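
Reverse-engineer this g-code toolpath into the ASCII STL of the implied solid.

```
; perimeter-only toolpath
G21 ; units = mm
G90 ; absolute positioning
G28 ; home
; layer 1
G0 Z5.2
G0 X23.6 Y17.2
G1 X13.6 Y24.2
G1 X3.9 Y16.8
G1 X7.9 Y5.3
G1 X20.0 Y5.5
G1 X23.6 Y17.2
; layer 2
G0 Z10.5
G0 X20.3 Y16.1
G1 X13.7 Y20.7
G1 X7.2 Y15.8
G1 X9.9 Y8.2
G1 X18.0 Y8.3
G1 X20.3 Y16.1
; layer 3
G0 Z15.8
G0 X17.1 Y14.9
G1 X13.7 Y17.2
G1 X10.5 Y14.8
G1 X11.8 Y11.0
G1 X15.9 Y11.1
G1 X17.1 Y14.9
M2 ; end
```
solid part
  facet normal 0.0000 0.0000 -1.0000
    outer loop
      vertex 0.6 17.8 0.0
      vertex 13.5 27.6 0.0
      vertex 26.8 18.3 0.0
    endloop
  endfacet
  facet normal 0.0000 0.0000 -1.0000
    outer loop
      vertex 5.9 2.5 0.0
      vertex 0.6 17.8 0.0
      vertex 26.8 18.3 0.0
    endloop
  endfacet
  facet normal 0.0000 0.0000 -1.0000
    outer loop
      vertex 22.1 2.8 0.0
      vertex 5.9 2.5 0.0
      vertex 26.8 18.3 0.0
    endloop
  endfacet
  facet normal 0.5063 0.7240 0.4685
    outer loop
      vertex 26.8 18.3 0.0
      vertex 13.5 27.6 0.0
      vertex 13.8 13.8 21.0
    endloop
  endfacet
  facet normal -0.5341 0.7030 0.4696
    outer loop
      vertex 13.5 27.6 0.0
      vertex 0.6 17.8 0.0
      vertex 13.8 13.8 21.0
    endloop
  endfacet
  facet normal -0.8343 -0.2890 0.4694
    outer loop
      vertex 0.6 17.8 0.0
      vertex 5.9 2.5 0.0
      vertex 13.8 13.8 21.0
    endloop
  endfacet
  facet normal 0.0164 -0.8830 0.4690
    outer loop
      vertex 5.9 2.5 0.0
      vertex 22.1 2.8 0.0
      vertex 13.8 13.8 21.0
    endloop
  endfacet
  facet normal 0.8455 -0.2564 0.4685
    outer loop
      vertex 22.1 2.8 0.0
      vertex 26.8 18.3 0.0
      vertex 13.8 13.8 21.0
    endloop
  endfacet
endsolid part

The G0 Z moves step by Δz≈5.2 mm. The G1 loops shrink linearly with z, so the solid tapers from its base footprint up to z≈21. Closing with a flat bottom cap and the tapered top and triangulating gives 8 facets — a regular 5-sided pyramid, base circumscribed radius ≈ 13.8 mm, apex at z ≈ 21 mm.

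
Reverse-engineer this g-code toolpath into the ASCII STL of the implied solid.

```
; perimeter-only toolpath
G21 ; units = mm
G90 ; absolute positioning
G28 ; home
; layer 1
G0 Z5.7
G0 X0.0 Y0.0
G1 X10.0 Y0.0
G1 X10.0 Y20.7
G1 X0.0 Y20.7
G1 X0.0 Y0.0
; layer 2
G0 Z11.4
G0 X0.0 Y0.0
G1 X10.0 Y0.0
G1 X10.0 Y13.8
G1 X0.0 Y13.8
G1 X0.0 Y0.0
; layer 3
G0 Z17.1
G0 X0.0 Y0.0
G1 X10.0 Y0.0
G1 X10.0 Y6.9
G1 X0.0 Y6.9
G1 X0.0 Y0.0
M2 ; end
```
solid part
  facet normal 0.0000 0.0000 -1.0000
    outer loop
      vertex 10.0 27.6 0.0
      vertex 10.0 0.0 0.0
      vertex 0.0 0.0 0.0
    endloop
  endfacet
  facet normal 0.0000 0.0000 -1.0000
    outer loop
      vertex 0.0 27.6 0.0
      vertex 10.0 27.6 0.0
      vertex 0.0 0.0 0.0
    endloop
  endfacet
  facet normal 0.0000 -1.0000 0.0000
    outer loop
      vertex 0.0 0.0 0.0
      vertex 10.0 0.0 0.0
      vertex 10.0 0.0 22.8
    endloop
  endfacet
  facet normal 0.0000 -1.0000 0.0000
    outer loop
      vertex 0.0 0.0 0.0
      vertex 10.0 0.0 22.8
      vertex 0.0 0.0 22.8
    endloop
  endfacet
  facet normal 0.0000 0.6369 0.7710
    outer loop
      vertex 0.0 0.0 22.8
      vertex 10.0 0.0 22.8
      vertex 10.0 27.6 0.0
    endloop
  endfacet
  facet normal 0.0000 0.6369 0.7710
    outer loop
      vertex 0.0 0.0 22.8
      vertex 10.0 27.6 0.0
      vertex 0.0 27.6 0.0
    endloop
  endfacet
  facet normal -1.0000 0.0000 0.0000
    outer loop
      vertex 0.0 0.0 22.8
      vertex 0.0 27.6 0.0
      vertex 0.0 0.0 0.0
    endloop
  endfacet
  facet normal 1.0000 0.0000 0.0000
    outer loop
      vertex 10.0 0.0 0.0
      vertex 10.0 27.6 0.0
      vertex 10.0 0.0 22.8
    endloop
  endfacet
endsolid part

The G0 Z moves step by Δz≈5.7 mm. The G1 loops shrink linearly with z, so the solid tapers from its base footprint up to z≈22.8. Closing with a flat bottom cap and the tapered top and triangulating gives 8 facets — a wedge (ramp): 10 × 27.6 mm base, rising to 22.8 mm along the y=0 edge and sloping linearly to z=0 at y=27.6.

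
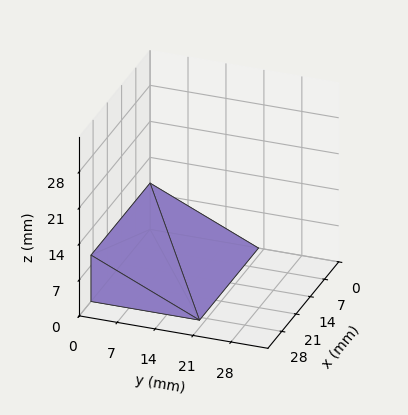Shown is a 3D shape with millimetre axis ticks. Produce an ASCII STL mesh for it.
Reading the render: the shape is a wedge (ramp): 29 × 20 mm base, rising to 9 mm along the y=0 edge and sloping linearly to z=0 at y=20 (dimensions read to the nearest mm from the axis ticks). For the STL, each face is triangulated and given an outward normal.

solid part
  facet normal 0.0000 0.0000 -1.0000
    outer loop
      vertex 29.00 20.00 0.00
      vertex 29.00 0.00 0.00
      vertex 0.00 0.00 0.00
    endloop
  endfacet
  facet normal 0.0000 0.0000 -1.0000
    outer loop
      vertex 0.00 20.00 0.00
      vertex 29.00 20.00 0.00
      vertex 0.00 0.00 0.00
    endloop
  endfacet
  facet normal 0.0000 -1.0000 0.0000
    outer loop
      vertex 0.00 0.00 0.00
      vertex 29.00 0.00 0.00
      vertex 29.00 0.00 9.00
    endloop
  endfacet
  facet normal 0.0000 -1.0000 0.0000
    outer loop
      vertex 0.00 0.00 0.00
      vertex 29.00 0.00 9.00
      vertex 0.00 0.00 9.00
    endloop
  endfacet
  facet normal 0.0000 0.4104 0.9119
    outer loop
      vertex 0.00 0.00 9.00
      vertex 29.00 0.00 9.00
      vertex 29.00 20.00 0.00
    endloop
  endfacet
  facet normal 0.0000 0.4104 0.9119
    outer loop
      vertex 0.00 0.00 9.00
      vertex 29.00 20.00 0.00
      vertex 0.00 20.00 0.00
    endloop
  endfacet
  facet normal -1.0000 0.0000 0.0000
    outer loop
      vertex 0.00 0.00 9.00
      vertex 0.00 20.00 0.00
      vertex 0.00 0.00 0.00
    endloop
  endfacet
  facet normal 1.0000 0.0000 0.0000
    outer loop
      vertex 29.00 0.00 0.00
      vertex 29.00 20.00 0.00
      vertex 29.00 0.00 9.00
    endloop
  endfacet
endsolid part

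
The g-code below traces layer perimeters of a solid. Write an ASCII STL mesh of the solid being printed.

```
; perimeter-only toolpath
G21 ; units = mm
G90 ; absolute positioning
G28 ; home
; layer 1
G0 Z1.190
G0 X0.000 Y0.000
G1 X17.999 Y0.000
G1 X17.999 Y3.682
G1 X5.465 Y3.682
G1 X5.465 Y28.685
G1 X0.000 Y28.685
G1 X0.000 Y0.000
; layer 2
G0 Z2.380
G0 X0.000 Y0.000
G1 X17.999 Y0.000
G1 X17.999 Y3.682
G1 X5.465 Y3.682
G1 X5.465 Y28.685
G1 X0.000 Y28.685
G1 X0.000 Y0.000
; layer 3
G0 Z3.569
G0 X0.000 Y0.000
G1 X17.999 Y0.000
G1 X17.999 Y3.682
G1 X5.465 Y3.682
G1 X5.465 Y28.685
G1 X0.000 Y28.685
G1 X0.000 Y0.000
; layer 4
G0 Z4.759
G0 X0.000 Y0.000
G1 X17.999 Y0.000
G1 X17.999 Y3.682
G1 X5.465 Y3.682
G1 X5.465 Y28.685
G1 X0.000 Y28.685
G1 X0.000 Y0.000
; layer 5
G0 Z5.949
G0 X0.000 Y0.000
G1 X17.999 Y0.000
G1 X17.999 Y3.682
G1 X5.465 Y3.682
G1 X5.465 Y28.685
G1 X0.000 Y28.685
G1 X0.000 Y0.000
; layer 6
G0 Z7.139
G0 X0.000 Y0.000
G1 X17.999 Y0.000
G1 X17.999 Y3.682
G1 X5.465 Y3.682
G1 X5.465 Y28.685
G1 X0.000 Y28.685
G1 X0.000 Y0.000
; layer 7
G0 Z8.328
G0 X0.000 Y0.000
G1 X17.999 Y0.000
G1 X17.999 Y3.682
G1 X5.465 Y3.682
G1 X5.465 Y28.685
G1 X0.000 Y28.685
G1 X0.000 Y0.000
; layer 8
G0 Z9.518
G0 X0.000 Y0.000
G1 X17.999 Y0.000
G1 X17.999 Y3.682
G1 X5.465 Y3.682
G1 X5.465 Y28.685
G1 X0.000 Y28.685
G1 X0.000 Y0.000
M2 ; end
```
solid part
  facet normal 0.0000 0.0000 -1.0000
    outer loop
      vertex 17.999 3.682 0.000
      vertex 17.999 0.000 0.000
      vertex 0.000 0.000 0.000
    endloop
  endfacet
  facet normal 0.0000 0.0000 -1.0000
    outer loop
      vertex 5.465 3.682 0.000
      vertex 17.999 3.682 0.000
      vertex 0.000 0.000 0.000
    endloop
  endfacet
  facet normal 0.0000 0.0000 -1.0000
    outer loop
      vertex 5.465 28.685 0.000
      vertex 5.465 3.682 0.000
      vertex 0.000 0.000 0.000
    endloop
  endfacet
  facet normal 0.0000 0.0000 -1.0000
    outer loop
      vertex 0.000 28.685 0.000
      vertex 5.465 28.685 0.000
      vertex 0.000 0.000 0.000
    endloop
  endfacet
  facet normal 0.0000 0.0000 1.0000
    outer loop
      vertex 0.000 0.000 9.518
      vertex 17.999 0.000 9.518
      vertex 17.999 3.682 9.518
    endloop
  endfacet
  facet normal 0.0000 0.0000 1.0000
    outer loop
      vertex 0.000 0.000 9.518
      vertex 17.999 3.682 9.518
      vertex 5.465 3.682 9.518
    endloop
  endfacet
  facet normal 0.0000 0.0000 1.0000
    outer loop
      vertex 0.000 0.000 9.518
      vertex 5.465 3.682 9.518
      vertex 5.465 28.685 9.518
    endloop
  endfacet
  facet normal 0.0000 0.0000 1.0000
    outer loop
      vertex 0.000 0.000 9.518
      vertex 5.465 28.685 9.518
      vertex 0.000 28.685 9.518
    endloop
  endfacet
  facet normal 0.0000 -1.0000 0.0000
    outer loop
      vertex 0.000 0.000 0.000
      vertex 17.999 0.000 0.000
      vertex 17.999 0.000 9.518
    endloop
  endfacet
  facet normal 0.0000 -1.0000 0.0000
    outer loop
      vertex 0.000 0.000 0.000
      vertex 17.999 0.000 9.518
      vertex 0.000 0.000 9.518
    endloop
  endfacet
  facet normal 1.0000 0.0000 0.0000
    outer loop
      vertex 17.999 0.000 0.000
      vertex 17.999 3.682 0.000
      vertex 17.999 3.682 9.518
    endloop
  endfacet
  facet normal 1.0000 0.0000 0.0000
    outer loop
      vertex 17.999 0.000 0.000
      vertex 17.999 3.682 9.518
      vertex 17.999 0.000 9.518
    endloop
  endfacet
  facet normal 0.0000 1.0000 0.0000
    outer loop
      vertex 17.999 3.682 0.000
      vertex 5.465 3.682 0.000
      vertex 5.465 3.682 9.518
    endloop
  endfacet
  facet normal 0.0000 1.0000 0.0000
    outer loop
      vertex 17.999 3.682 0.000
      vertex 5.465 3.682 9.518
      vertex 17.999 3.682 9.518
    endloop
  endfacet
  facet normal 1.0000 0.0000 0.0000
    outer loop
      vertex 5.465 3.682 0.000
      vertex 5.465 28.685 0.000
      vertex 5.465 28.685 9.518
    endloop
  endfacet
  facet normal 1.0000 0.0000 0.0000
    outer loop
      vertex 5.465 3.682 0.000
      vertex 5.465 28.685 9.518
      vertex 5.465 3.682 9.518
    endloop
  endfacet
  facet normal 0.0000 1.0000 0.0000
    outer loop
      vertex 5.465 28.685 0.000
      vertex 0.000 28.685 0.000
      vertex 0.000 28.685 9.518
    endloop
  endfacet
  facet normal 0.0000 1.0000 0.0000
    outer loop
      vertex 5.465 28.685 0.000
      vertex 0.000 28.685 9.518
      vertex 5.465 28.685 9.518
    endloop
  endfacet
  facet normal -1.0000 0.0000 0.0000
    outer loop
      vertex 0.000 28.685 0.000
      vertex 0.000 0.000 0.000
      vertex 0.000 0.000 9.518
    endloop
  endfacet
  facet normal -1.0000 0.0000 0.0000
    outer loop
      vertex 0.000 28.685 0.000
      vertex 0.000 0.000 9.518
      vertex 0.000 28.685 9.518
    endloop
  endfacet
endsolid part

The G0 Z moves step by Δz≈1.190 mm. Every layer's G1 loop is the same polygon, so the solid is a straight extrusion of it from z=0 to z≈9.52. Closing with flat bottom and top caps and triangulating gives 20 facets — an L-shaped prism: outer 18 × 28.7 mm, arm thicknesses ≈ 3.68 mm (horizontal) and 5.46 mm (vertical), extruded 9.52 mm in z.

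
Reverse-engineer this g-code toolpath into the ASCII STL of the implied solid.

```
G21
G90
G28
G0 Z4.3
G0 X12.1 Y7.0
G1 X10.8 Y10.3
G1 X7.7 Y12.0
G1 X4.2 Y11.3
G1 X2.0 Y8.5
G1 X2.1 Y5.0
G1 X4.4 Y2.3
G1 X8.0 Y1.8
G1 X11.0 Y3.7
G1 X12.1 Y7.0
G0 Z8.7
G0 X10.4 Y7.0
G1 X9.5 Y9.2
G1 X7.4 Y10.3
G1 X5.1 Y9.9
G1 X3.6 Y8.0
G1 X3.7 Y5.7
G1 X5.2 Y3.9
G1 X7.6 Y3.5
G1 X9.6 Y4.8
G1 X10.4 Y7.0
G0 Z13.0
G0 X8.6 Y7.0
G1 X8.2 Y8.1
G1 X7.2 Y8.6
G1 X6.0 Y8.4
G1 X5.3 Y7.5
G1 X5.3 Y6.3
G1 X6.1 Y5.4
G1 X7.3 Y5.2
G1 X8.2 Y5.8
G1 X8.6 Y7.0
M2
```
solid part
  facet normal 0.0000 0.0000 -1.0000
    outer loop
      vertex 7.9 13.7 0.0
      vertex 12.1 11.5 0.0
      vertex 13.8 7.1 0.0
    endloop
  endfacet
  facet normal 0.0000 0.0000 -1.0000
    outer loop
      vertex 3.3 12.8 0.0
      vertex 7.9 13.7 0.0
      vertex 13.8 7.1 0.0
    endloop
  endfacet
  facet normal 0.0000 0.0000 -1.0000
    outer loop
      vertex 0.3 9.1 0.0
      vertex 3.3 12.8 0.0
      vertex 13.8 7.1 0.0
    endloop
  endfacet
  facet normal 0.0000 0.0000 -1.0000
    outer loop
      vertex 0.5 4.4 0.0
      vertex 0.3 9.1 0.0
      vertex 13.8 7.1 0.0
    endloop
  endfacet
  facet normal 0.0000 0.0000 -1.0000
    outer loop
      vertex 3.6 0.8 0.0
      vertex 0.5 4.4 0.0
      vertex 13.8 7.1 0.0
    endloop
  endfacet
  facet normal 0.0000 0.0000 -1.0000
    outer loop
      vertex 8.3 0.1 0.0
      vertex 3.6 0.8 0.0
      vertex 13.8 7.1 0.0
    endloop
  endfacet
  facet normal 0.0000 0.0000 -1.0000
    outer loop
      vertex 12.3 2.6 0.0
      vertex 8.3 0.1 0.0
      vertex 13.8 7.1 0.0
    endloop
  endfacet
  facet normal 0.8737 0.3376 0.3503
    outer loop
      vertex 13.8 7.1 0.0
      vertex 12.1 11.5 0.0
      vertex 6.9 6.9 17.4
    endloop
  endfacet
  facet normal 0.4348 0.8300 0.3494
    outer loop
      vertex 12.1 11.5 0.0
      vertex 7.9 13.7 0.0
      vertex 6.9 6.9 17.4
    endloop
  endfacet
  facet normal -0.1799 0.9197 0.3491
    outer loop
      vertex 7.9 13.7 0.0
      vertex 3.3 12.8 0.0
      vertex 6.9 6.9 17.4
    endloop
  endfacet
  facet normal -0.7275 0.5898 0.3505
    outer loop
      vertex 3.3 12.8 0.0
      vertex 0.3 9.1 0.0
      vertex 6.9 6.9 17.4
    endloop
  endfacet
  facet normal -0.9359 -0.0398 0.3500
    outer loop
      vertex 0.3 9.1 0.0
      vertex 0.5 4.4 0.0
      vertex 6.9 6.9 17.4
    endloop
  endfacet
  facet normal -0.7101 -0.6115 0.3490
    outer loop
      vertex 0.5 4.4 0.0
      vertex 3.6 0.8 0.0
      vertex 6.9 6.9 17.4
    endloop
  endfacet
  facet normal -0.1379 -0.9262 0.3509
    outer loop
      vertex 3.6 0.8 0.0
      vertex 8.3 0.1 0.0
      vertex 6.9 6.9 17.4
    endloop
  endfacet
  facet normal 0.4964 -0.7943 0.3503
    outer loop
      vertex 8.3 0.1 0.0
      vertex 12.3 2.6 0.0
      vertex 6.9 6.9 17.4
    endloop
  endfacet
  facet normal 0.8890 -0.2963 0.3491
    outer loop
      vertex 12.3 2.6 0.0
      vertex 13.8 7.1 0.0
      vertex 6.9 6.9 17.4
    endloop
  endfacet
endsolid part

The G0 Z moves step by Δz≈4.3 mm. The G1 loops shrink linearly with z, so the solid tapers from its base footprint up to z≈17.4. Closing with a flat bottom cap and the tapered top and triangulating gives 16 facets — a regular 9-sided pyramid, base circumscribed radius ≈ 6.9 mm, apex at z ≈ 17.4 mm.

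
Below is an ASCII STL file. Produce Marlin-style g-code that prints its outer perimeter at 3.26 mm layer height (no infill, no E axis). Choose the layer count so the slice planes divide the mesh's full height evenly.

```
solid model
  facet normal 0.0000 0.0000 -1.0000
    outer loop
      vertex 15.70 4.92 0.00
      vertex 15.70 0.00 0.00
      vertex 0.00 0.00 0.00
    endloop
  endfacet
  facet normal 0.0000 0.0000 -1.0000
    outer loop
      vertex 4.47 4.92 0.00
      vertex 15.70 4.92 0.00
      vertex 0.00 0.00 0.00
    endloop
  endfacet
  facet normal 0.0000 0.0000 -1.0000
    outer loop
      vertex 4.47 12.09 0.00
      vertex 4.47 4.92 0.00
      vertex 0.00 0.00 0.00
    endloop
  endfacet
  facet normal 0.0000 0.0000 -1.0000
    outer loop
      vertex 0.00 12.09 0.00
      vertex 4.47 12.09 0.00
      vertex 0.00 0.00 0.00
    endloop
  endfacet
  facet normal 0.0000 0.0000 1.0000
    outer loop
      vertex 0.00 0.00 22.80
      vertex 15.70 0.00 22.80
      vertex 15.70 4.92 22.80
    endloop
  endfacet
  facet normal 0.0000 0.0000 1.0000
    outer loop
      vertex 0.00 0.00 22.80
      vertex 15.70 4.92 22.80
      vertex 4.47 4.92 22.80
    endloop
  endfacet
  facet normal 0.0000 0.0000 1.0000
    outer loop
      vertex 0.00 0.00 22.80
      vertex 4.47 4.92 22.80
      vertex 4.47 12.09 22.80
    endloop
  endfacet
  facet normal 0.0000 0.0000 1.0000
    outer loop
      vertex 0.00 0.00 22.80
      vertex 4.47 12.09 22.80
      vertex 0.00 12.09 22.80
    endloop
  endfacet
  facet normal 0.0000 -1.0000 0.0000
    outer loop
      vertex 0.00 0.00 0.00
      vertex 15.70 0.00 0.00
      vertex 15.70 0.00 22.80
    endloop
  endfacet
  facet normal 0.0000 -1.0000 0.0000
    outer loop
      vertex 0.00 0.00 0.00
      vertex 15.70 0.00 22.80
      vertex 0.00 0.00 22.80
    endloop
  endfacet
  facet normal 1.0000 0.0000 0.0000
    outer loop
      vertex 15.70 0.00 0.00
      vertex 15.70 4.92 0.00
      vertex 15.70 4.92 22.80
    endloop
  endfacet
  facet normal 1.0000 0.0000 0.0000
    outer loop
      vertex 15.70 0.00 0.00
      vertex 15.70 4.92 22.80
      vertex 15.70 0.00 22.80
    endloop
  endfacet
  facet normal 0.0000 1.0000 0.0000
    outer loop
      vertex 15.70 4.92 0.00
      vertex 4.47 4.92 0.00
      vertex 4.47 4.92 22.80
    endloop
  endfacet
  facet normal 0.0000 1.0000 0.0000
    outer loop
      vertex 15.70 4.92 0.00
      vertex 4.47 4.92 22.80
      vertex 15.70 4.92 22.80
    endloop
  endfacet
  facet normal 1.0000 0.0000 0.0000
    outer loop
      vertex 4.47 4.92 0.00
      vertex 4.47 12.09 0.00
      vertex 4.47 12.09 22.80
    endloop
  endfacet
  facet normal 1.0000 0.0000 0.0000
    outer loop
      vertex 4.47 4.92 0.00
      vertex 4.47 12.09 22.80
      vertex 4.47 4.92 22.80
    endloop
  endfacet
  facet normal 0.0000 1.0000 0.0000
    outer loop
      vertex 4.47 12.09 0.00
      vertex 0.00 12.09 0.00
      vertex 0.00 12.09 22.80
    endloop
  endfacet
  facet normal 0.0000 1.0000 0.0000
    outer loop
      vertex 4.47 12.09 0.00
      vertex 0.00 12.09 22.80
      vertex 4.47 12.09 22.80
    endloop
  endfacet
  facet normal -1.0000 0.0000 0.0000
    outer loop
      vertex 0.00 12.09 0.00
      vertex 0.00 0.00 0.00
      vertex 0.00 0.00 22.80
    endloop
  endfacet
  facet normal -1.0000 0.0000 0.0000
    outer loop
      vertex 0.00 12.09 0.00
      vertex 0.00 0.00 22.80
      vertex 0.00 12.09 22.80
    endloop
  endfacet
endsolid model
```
; perimeter-only toolpath
G21 ; units = mm
G90 ; absolute positioning
G28 ; home
; layer 1
G0 Z3.26
G0 X0.00 Y0.00
G1 X15.70 Y0.00
G1 X15.70 Y4.92
G1 X4.47 Y4.92
G1 X4.47 Y12.09
G1 X0.00 Y12.09
G1 X0.00 Y0.00
; layer 2
G0 Z6.51
G0 X0.00 Y0.00
G1 X15.70 Y0.00
G1 X15.70 Y4.92
G1 X4.47 Y4.92
G1 X4.47 Y12.09
G1 X0.00 Y12.09
G1 X0.00 Y0.00
; layer 3
G0 Z9.77
G0 X0.00 Y0.00
G1 X15.70 Y0.00
G1 X15.70 Y4.92
G1 X4.47 Y4.92
G1 X4.47 Y12.09
G1 X0.00 Y12.09
G1 X0.00 Y0.00
; layer 4
G0 Z13.03
G0 X0.00 Y0.00
G1 X15.70 Y0.00
G1 X15.70 Y4.92
G1 X4.47 Y4.92
G1 X4.47 Y12.09
G1 X0.00 Y12.09
G1 X0.00 Y0.00
; layer 5
G0 Z16.29
G0 X0.00 Y0.00
G1 X15.70 Y0.00
G1 X15.70 Y4.92
G1 X4.47 Y4.92
G1 X4.47 Y12.09
G1 X0.00 Y12.09
G1 X0.00 Y0.00
; layer 6
G0 Z19.54
G0 X0.00 Y0.00
G1 X15.70 Y0.00
G1 X15.70 Y4.92
G1 X4.47 Y4.92
G1 X4.47 Y12.09
G1 X0.00 Y12.09
G1 X0.00 Y0.00
; layer 7
G0 Z22.80
G0 X0.00 Y0.00
G1 X15.70 Y0.00
G1 X15.70 Y4.92
G1 X4.47 Y4.92
G1 X4.47 Y12.09
G1 X0.00 Y12.09
G1 X0.00 Y0.00
M2 ; end

The solid is an L-shaped prism: outer 15.7 × 12.1 mm, arm thicknesses ≈ 4.92 mm (horizontal) and 4.47 mm (vertical), extruded 22.8 mm in z. Slicing at Δz = 3.26 mm — 7 equal slices spanning the solid's height, so layer i sits at z = i·h/7 — gives 7 non-empty perimeters. Each is a 6-segment closed polygon; G0 lifts to the layer z and rapids to the start vertex, then G1 traces the edges.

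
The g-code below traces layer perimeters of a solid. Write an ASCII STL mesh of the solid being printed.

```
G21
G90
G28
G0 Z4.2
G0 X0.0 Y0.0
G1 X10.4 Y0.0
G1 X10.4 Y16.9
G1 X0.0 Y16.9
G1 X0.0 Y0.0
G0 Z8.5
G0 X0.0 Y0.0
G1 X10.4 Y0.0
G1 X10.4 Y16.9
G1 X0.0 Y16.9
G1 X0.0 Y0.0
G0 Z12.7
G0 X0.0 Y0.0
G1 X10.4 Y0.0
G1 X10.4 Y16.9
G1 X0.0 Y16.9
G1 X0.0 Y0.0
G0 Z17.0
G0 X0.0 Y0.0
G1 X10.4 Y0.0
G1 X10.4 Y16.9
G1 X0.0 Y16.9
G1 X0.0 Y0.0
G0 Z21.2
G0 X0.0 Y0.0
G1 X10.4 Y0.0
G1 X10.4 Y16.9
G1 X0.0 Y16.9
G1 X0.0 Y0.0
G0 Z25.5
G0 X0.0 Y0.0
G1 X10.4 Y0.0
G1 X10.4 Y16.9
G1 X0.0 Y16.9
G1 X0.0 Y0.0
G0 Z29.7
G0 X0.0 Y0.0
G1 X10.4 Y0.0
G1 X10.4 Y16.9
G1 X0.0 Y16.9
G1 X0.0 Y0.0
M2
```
solid part
  facet normal 0.0000 0.0000 -1.0000
    outer loop
      vertex 10.4 16.9 0.0
      vertex 10.4 0.0 0.0
      vertex 0.0 0.0 0.0
    endloop
  endfacet
  facet normal 0.0000 0.0000 -1.0000
    outer loop
      vertex 0.0 16.9 0.0
      vertex 10.4 16.9 0.0
      vertex 0.0 0.0 0.0
    endloop
  endfacet
  facet normal 0.0000 0.0000 1.0000
    outer loop
      vertex 0.0 0.0 29.7
      vertex 10.4 0.0 29.7
      vertex 10.4 16.9 29.7
    endloop
  endfacet
  facet normal 0.0000 0.0000 1.0000
    outer loop
      vertex 0.0 0.0 29.7
      vertex 10.4 16.9 29.7
      vertex 0.0 16.9 29.7
    endloop
  endfacet
  facet normal 0.0000 -1.0000 0.0000
    outer loop
      vertex 0.0 0.0 0.0
      vertex 10.4 0.0 0.0
      vertex 10.4 0.0 29.7
    endloop
  endfacet
  facet normal 0.0000 -1.0000 0.0000
    outer loop
      vertex 0.0 0.0 0.0
      vertex 10.4 0.0 29.7
      vertex 0.0 0.0 29.7
    endloop
  endfacet
  facet normal 0.0000 1.0000 0.0000
    outer loop
      vertex 10.4 16.9 29.7
      vertex 10.4 16.9 0.0
      vertex 0.0 16.9 0.0
    endloop
  endfacet
  facet normal 0.0000 1.0000 0.0000
    outer loop
      vertex 0.0 16.9 29.7
      vertex 10.4 16.9 29.7
      vertex 0.0 16.9 0.0
    endloop
  endfacet
  facet normal -1.0000 0.0000 0.0000
    outer loop
      vertex 0.0 16.9 29.7
      vertex 0.0 16.9 0.0
      vertex 0.0 0.0 0.0
    endloop
  endfacet
  facet normal -1.0000 0.0000 0.0000
    outer loop
      vertex 0.0 0.0 29.7
      vertex 0.0 16.9 29.7
      vertex 0.0 0.0 0.0
    endloop
  endfacet
  facet normal 1.0000 0.0000 0.0000
    outer loop
      vertex 10.4 0.0 0.0
      vertex 10.4 16.9 0.0
      vertex 10.4 16.9 29.7
    endloop
  endfacet
  facet normal 1.0000 0.0000 0.0000
    outer loop
      vertex 10.4 0.0 0.0
      vertex 10.4 16.9 29.7
      vertex 10.4 0.0 29.7
    endloop
  endfacet
endsolid part

The G0 Z moves step by Δz≈4.2 mm. Every layer's G1 loop is the same polygon, so the solid is a straight extrusion of it from z=0 to z≈29.7. Closing with flat bottom and top caps and triangulating gives 12 facets — a rectangular box, roughly 10.4 × 16.9 mm footprint and 29.7 mm tall.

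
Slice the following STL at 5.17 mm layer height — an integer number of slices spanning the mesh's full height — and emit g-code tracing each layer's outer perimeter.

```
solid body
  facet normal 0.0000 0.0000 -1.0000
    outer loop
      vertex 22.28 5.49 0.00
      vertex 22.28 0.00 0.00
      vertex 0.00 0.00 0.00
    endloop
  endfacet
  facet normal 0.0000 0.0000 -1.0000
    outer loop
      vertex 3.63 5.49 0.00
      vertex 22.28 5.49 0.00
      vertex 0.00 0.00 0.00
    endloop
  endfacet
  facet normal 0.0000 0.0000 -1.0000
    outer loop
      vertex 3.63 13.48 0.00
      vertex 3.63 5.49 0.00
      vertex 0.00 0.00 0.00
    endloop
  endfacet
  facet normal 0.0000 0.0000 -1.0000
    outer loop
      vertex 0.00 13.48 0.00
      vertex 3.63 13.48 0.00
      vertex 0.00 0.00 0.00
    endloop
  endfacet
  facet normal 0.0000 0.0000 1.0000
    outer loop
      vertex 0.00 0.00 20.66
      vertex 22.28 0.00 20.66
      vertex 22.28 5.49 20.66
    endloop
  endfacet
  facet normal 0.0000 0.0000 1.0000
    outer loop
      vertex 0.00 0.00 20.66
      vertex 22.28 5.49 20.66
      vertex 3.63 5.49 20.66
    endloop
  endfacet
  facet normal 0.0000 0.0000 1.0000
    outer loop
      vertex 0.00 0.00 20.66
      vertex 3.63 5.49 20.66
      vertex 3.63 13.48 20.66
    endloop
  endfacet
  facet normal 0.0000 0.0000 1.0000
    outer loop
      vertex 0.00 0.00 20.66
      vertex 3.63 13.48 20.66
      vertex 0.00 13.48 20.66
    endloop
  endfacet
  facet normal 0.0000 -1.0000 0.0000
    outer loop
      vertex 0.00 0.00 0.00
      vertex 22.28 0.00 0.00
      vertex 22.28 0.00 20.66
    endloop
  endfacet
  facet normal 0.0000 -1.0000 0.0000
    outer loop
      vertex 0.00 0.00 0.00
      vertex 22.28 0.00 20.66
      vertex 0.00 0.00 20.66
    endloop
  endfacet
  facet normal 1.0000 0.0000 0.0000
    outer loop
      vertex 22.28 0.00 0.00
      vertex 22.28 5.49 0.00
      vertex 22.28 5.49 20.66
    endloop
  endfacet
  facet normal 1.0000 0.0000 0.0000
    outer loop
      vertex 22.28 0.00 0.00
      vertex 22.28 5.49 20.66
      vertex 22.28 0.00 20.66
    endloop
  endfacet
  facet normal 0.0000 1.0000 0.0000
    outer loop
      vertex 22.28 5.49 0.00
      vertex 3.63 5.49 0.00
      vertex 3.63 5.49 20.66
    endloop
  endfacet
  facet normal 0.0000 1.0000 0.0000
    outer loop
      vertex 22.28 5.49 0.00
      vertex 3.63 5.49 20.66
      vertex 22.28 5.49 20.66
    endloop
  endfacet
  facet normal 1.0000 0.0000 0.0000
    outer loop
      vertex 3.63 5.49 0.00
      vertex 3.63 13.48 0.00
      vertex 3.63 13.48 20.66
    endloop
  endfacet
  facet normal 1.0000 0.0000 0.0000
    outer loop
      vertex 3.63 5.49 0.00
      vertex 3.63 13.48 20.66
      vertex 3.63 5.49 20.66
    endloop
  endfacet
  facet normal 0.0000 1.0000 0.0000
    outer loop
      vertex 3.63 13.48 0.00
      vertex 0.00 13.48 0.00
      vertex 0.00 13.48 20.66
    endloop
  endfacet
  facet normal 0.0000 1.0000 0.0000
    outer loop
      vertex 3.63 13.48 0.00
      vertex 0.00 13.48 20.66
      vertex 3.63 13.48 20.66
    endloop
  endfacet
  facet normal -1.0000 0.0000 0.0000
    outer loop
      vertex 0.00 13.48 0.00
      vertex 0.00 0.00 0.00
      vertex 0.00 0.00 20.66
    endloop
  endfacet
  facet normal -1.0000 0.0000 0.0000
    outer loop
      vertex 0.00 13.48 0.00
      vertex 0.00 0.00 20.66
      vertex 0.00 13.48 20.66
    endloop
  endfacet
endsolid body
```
; perimeter-only toolpath
G21 ; units = mm
G90 ; absolute positioning
G28 ; home
; layer 1
G0 Z5.17
G0 X0.00 Y0.00
G1 X22.28 Y0.00
G1 X22.28 Y5.49
G1 X3.63 Y5.49
G1 X3.63 Y13.48
G1 X0.00 Y13.48
G1 X0.00 Y0.00
; layer 2
G0 Z10.33
G0 X0.00 Y0.00
G1 X22.28 Y0.00
G1 X22.28 Y5.49
G1 X3.63 Y5.49
G1 X3.63 Y13.48
G1 X0.00 Y13.48
G1 X0.00 Y0.00
; layer 3
G0 Z15.50
G0 X0.00 Y0.00
G1 X22.28 Y0.00
G1 X22.28 Y5.49
G1 X3.63 Y5.49
G1 X3.63 Y13.48
G1 X0.00 Y13.48
G1 X0.00 Y0.00
; layer 4
G0 Z20.66
G0 X0.00 Y0.00
G1 X22.28 Y0.00
G1 X22.28 Y5.49
G1 X3.63 Y5.49
G1 X3.63 Y13.48
G1 X0.00 Y13.48
G1 X0.00 Y0.00
M2 ; end

The solid is an L-shaped prism: outer 22.3 × 13.5 mm, arm thicknesses ≈ 5.49 mm (horizontal) and 3.63 mm (vertical), extruded 20.7 mm in z. Slicing at Δz = 5.17 mm — 4 equal slices spanning the solid's height, so layer i sits at z = i·h/4 — gives 4 non-empty perimeters. Each is a 6-segment closed polygon; G0 lifts to the layer z and rapids to the start vertex, then G1 traces the edges.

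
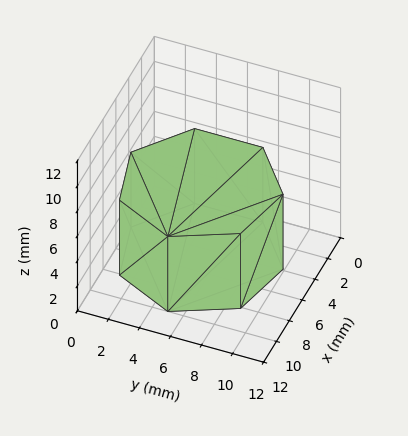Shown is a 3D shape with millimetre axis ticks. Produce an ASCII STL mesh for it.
Reading the render: the shape is a regular 7-sided prism (a cylinder approximated with 7 flat sides), circumscribed radius ≈ 5 mm, height ≈ 6 mm (dimensions read to the nearest mm from the axis ticks). For the STL, each face is triangulated and given an outward normal.

solid part
  facet normal 0.0000 0.0000 -1.0000
    outer loop
      vertex 3.9 9.9 0.0
      vertex 8.1 8.9 0.0
      vertex 10.0 5.0 0.0
    endloop
  endfacet
  facet normal 0.0000 0.0000 -1.0000
    outer loop
      vertex 0.5 7.2 0.0
      vertex 3.9 9.9 0.0
      vertex 10.0 5.0 0.0
    endloop
  endfacet
  facet normal 0.0000 0.0000 -1.0000
    outer loop
      vertex 0.5 2.8 0.0
      vertex 0.5 7.2 0.0
      vertex 10.0 5.0 0.0
    endloop
  endfacet
  facet normal 0.0000 0.0000 -1.0000
    outer loop
      vertex 3.9 0.1 0.0
      vertex 0.5 2.8 0.0
      vertex 10.0 5.0 0.0
    endloop
  endfacet
  facet normal 0.0000 0.0000 -1.0000
    outer loop
      vertex 8.1 1.1 0.0
      vertex 3.9 0.1 0.0
      vertex 10.0 5.0 0.0
    endloop
  endfacet
  facet normal 0.0000 0.0000 1.0000
    outer loop
      vertex 10.0 5.0 6.0
      vertex 8.1 8.9 6.0
      vertex 3.9 9.9 6.0
    endloop
  endfacet
  facet normal 0.0000 0.0000 1.0000
    outer loop
      vertex 10.0 5.0 6.0
      vertex 3.9 9.9 6.0
      vertex 0.5 7.2 6.0
    endloop
  endfacet
  facet normal 0.0000 0.0000 1.0000
    outer loop
      vertex 10.0 5.0 6.0
      vertex 0.5 7.2 6.0
      vertex 0.5 2.8 6.0
    endloop
  endfacet
  facet normal 0.0000 0.0000 1.0000
    outer loop
      vertex 10.0 5.0 6.0
      vertex 0.5 2.8 6.0
      vertex 3.9 0.1 6.0
    endloop
  endfacet
  facet normal 0.0000 0.0000 1.0000
    outer loop
      vertex 10.0 5.0 6.0
      vertex 3.9 0.1 6.0
      vertex 8.1 1.1 6.0
    endloop
  endfacet
  facet normal 0.8990 0.4380 0.0000
    outer loop
      vertex 10.0 5.0 0.0
      vertex 8.1 8.9 0.0
      vertex 8.1 8.9 6.0
    endloop
  endfacet
  facet normal 0.8990 0.4380 0.0000
    outer loop
      vertex 10.0 5.0 0.0
      vertex 8.1 8.9 6.0
      vertex 10.0 5.0 6.0
    endloop
  endfacet
  facet normal 0.2316 0.9728 0.0000
    outer loop
      vertex 8.1 8.9 0.0
      vertex 3.9 9.9 0.0
      vertex 3.9 9.9 6.0
    endloop
  endfacet
  facet normal 0.2316 0.9728 0.0000
    outer loop
      vertex 8.1 8.9 0.0
      vertex 3.9 9.9 6.0
      vertex 8.1 8.9 6.0
    endloop
  endfacet
  facet normal -0.6219 0.7831 0.0000
    outer loop
      vertex 3.9 9.9 0.0
      vertex 0.5 7.2 0.0
      vertex 0.5 7.2 6.0
    endloop
  endfacet
  facet normal -0.6219 0.7831 0.0000
    outer loop
      vertex 3.9 9.9 0.0
      vertex 0.5 7.2 6.0
      vertex 3.9 9.9 6.0
    endloop
  endfacet
  facet normal -1.0000 0.0000 0.0000
    outer loop
      vertex 0.5 7.2 0.0
      vertex 0.5 2.8 0.0
      vertex 0.5 2.8 6.0
    endloop
  endfacet
  facet normal -1.0000 0.0000 0.0000
    outer loop
      vertex 0.5 7.2 0.0
      vertex 0.5 2.8 6.0
      vertex 0.5 7.2 6.0
    endloop
  endfacet
  facet normal -0.6219 -0.7831 0.0000
    outer loop
      vertex 0.5 2.8 0.0
      vertex 3.9 0.1 0.0
      vertex 3.9 0.1 6.0
    endloop
  endfacet
  facet normal -0.6219 -0.7831 0.0000
    outer loop
      vertex 0.5 2.8 0.0
      vertex 3.9 0.1 6.0
      vertex 0.5 2.8 6.0
    endloop
  endfacet
  facet normal 0.2316 -0.9728 0.0000
    outer loop
      vertex 3.9 0.1 0.0
      vertex 8.1 1.1 0.0
      vertex 8.1 1.1 6.0
    endloop
  endfacet
  facet normal 0.2316 -0.9728 0.0000
    outer loop
      vertex 3.9 0.1 0.0
      vertex 8.1 1.1 6.0
      vertex 3.9 0.1 6.0
    endloop
  endfacet
  facet normal 0.8990 -0.4380 0.0000
    outer loop
      vertex 8.1 1.1 0.0
      vertex 10.0 5.0 0.0
      vertex 10.0 5.0 6.0
    endloop
  endfacet
  facet normal 0.8990 -0.4380 0.0000
    outer loop
      vertex 8.1 1.1 0.0
      vertex 10.0 5.0 6.0
      vertex 8.1 1.1 6.0
    endloop
  endfacet
endsolid part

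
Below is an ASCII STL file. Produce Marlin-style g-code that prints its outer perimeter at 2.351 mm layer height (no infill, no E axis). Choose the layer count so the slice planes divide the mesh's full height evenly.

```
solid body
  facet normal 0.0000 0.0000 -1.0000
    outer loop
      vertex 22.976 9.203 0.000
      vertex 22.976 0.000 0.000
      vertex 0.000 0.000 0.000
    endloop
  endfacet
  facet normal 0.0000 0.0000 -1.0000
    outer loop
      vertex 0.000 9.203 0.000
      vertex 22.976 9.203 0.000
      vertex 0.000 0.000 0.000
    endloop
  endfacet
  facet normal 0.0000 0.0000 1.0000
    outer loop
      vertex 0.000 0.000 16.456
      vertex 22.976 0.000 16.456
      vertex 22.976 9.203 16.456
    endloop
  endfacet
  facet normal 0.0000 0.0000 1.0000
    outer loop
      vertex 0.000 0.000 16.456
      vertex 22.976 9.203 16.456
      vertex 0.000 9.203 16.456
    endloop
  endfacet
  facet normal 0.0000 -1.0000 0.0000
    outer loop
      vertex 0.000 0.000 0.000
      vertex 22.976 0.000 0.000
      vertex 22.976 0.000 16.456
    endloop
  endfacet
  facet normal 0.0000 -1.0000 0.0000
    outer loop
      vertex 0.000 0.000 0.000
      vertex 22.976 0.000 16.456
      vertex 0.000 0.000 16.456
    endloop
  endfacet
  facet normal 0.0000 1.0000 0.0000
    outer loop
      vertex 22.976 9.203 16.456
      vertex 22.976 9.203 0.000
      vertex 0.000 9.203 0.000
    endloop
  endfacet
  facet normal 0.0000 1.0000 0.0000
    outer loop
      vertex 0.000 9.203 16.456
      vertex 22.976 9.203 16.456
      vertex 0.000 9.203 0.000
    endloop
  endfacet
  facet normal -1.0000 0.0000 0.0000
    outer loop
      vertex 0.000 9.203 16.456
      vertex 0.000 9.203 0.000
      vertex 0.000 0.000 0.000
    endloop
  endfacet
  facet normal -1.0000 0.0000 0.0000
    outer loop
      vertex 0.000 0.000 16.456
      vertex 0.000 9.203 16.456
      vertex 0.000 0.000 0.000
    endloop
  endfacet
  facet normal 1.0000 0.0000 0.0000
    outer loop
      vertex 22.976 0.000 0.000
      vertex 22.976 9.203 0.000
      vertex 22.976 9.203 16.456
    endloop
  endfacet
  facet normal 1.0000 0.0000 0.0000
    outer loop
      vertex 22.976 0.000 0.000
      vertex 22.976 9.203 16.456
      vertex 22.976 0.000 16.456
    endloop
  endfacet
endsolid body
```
; perimeter-only toolpath
G21 ; units = mm
G90 ; absolute positioning
G28 ; home
; layer 1
G0 Z2.351
G0 X0.000 Y0.000
G1 X22.976 Y0.000
G1 X22.976 Y9.203
G1 X0.000 Y9.203
G1 X0.000 Y0.000
; layer 2
G0 Z4.702
G0 X0.000 Y0.000
G1 X22.976 Y0.000
G1 X22.976 Y9.203
G1 X0.000 Y9.203
G1 X0.000 Y0.000
; layer 3
G0 Z7.053
G0 X0.000 Y0.000
G1 X22.976 Y0.000
G1 X22.976 Y9.203
G1 X0.000 Y9.203
G1 X0.000 Y0.000
; layer 4
G0 Z9.403
G0 X0.000 Y0.000
G1 X22.976 Y0.000
G1 X22.976 Y9.203
G1 X0.000 Y9.203
G1 X0.000 Y0.000
; layer 5
G0 Z11.754
G0 X0.000 Y0.000
G1 X22.976 Y0.000
G1 X22.976 Y9.203
G1 X0.000 Y9.203
G1 X0.000 Y0.000
; layer 6
G0 Z14.105
G0 X0.000 Y0.000
G1 X22.976 Y0.000
G1 X22.976 Y9.203
G1 X0.000 Y9.203
G1 X0.000 Y0.000
; layer 7
G0 Z16.456
G0 X0.000 Y0.000
G1 X22.976 Y0.000
G1 X22.976 Y9.203
G1 X0.000 Y9.203
G1 X0.000 Y0.000
M2 ; end

The solid is a rectangular box, roughly 23 × 9.2 mm footprint and 16.5 mm tall. Slicing at Δz = 2.351 mm — 7 equal slices spanning the solid's height, so layer i sits at z = i·h/7 — gives 7 non-empty perimeters. Each is a 4-segment closed polygon; G0 lifts to the layer z and rapids to the start vertex, then G1 traces the edges.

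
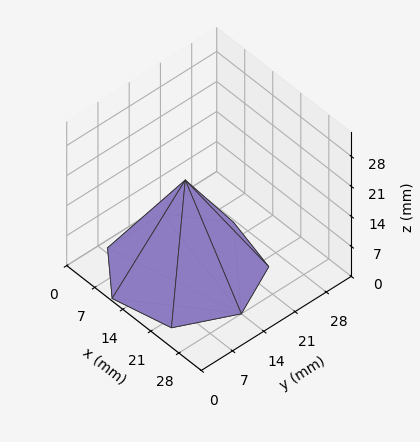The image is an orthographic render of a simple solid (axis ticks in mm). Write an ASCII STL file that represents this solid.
Reading the render: the shape is a regular 7-sided pyramid, base circumscribed radius ≈ 14 mm, apex at z ≈ 21 mm (dimensions read to the nearest mm from the axis ticks). For the STL, each face is triangulated and given an outward normal.

solid part
  facet normal 0.0000 0.0000 -1.0000
    outer loop
      vertex 10.9 27.6 0.0
      vertex 22.7 24.9 0.0
      vertex 28.0 14.0 0.0
    endloop
  endfacet
  facet normal 0.0000 0.0000 -1.0000
    outer loop
      vertex 1.4 20.1 0.0
      vertex 10.9 27.6 0.0
      vertex 28.0 14.0 0.0
    endloop
  endfacet
  facet normal 0.0000 0.0000 -1.0000
    outer loop
      vertex 1.4 7.9 0.0
      vertex 1.4 20.1 0.0
      vertex 28.0 14.0 0.0
    endloop
  endfacet
  facet normal 0.0000 0.0000 -1.0000
    outer loop
      vertex 10.9 0.4 0.0
      vertex 1.4 7.9 0.0
      vertex 28.0 14.0 0.0
    endloop
  endfacet
  facet normal 0.0000 0.0000 -1.0000
    outer loop
      vertex 22.7 3.1 0.0
      vertex 10.9 0.4 0.0
      vertex 28.0 14.0 0.0
    endloop
  endfacet
  facet normal 0.7713 0.3750 0.5142
    outer loop
      vertex 28.0 14.0 0.0
      vertex 22.7 24.9 0.0
      vertex 14.0 14.0 21.0
    endloop
  endfacet
  facet normal 0.1914 0.8365 0.5135
    outer loop
      vertex 22.7 24.9 0.0
      vertex 10.9 27.6 0.0
      vertex 14.0 14.0 21.0
    endloop
  endfacet
  facet normal -0.5314 0.6731 0.5144
    outer loop
      vertex 10.9 27.6 0.0
      vertex 1.4 20.1 0.0
      vertex 14.0 14.0 21.0
    endloop
  endfacet
  facet normal -0.8575 0.0000 0.5145
    outer loop
      vertex 1.4 20.1 0.0
      vertex 1.4 7.9 0.0
      vertex 14.0 14.0 21.0
    endloop
  endfacet
  facet normal -0.5314 -0.6731 0.5144
    outer loop
      vertex 1.4 7.9 0.0
      vertex 10.9 0.4 0.0
      vertex 14.0 14.0 21.0
    endloop
  endfacet
  facet normal 0.1914 -0.8365 0.5135
    outer loop
      vertex 10.9 0.4 0.0
      vertex 22.7 3.1 0.0
      vertex 14.0 14.0 21.0
    endloop
  endfacet
  facet normal 0.7713 -0.3750 0.5142
    outer loop
      vertex 22.7 3.1 0.0
      vertex 28.0 14.0 0.0
      vertex 14.0 14.0 21.0
    endloop
  endfacet
endsolid part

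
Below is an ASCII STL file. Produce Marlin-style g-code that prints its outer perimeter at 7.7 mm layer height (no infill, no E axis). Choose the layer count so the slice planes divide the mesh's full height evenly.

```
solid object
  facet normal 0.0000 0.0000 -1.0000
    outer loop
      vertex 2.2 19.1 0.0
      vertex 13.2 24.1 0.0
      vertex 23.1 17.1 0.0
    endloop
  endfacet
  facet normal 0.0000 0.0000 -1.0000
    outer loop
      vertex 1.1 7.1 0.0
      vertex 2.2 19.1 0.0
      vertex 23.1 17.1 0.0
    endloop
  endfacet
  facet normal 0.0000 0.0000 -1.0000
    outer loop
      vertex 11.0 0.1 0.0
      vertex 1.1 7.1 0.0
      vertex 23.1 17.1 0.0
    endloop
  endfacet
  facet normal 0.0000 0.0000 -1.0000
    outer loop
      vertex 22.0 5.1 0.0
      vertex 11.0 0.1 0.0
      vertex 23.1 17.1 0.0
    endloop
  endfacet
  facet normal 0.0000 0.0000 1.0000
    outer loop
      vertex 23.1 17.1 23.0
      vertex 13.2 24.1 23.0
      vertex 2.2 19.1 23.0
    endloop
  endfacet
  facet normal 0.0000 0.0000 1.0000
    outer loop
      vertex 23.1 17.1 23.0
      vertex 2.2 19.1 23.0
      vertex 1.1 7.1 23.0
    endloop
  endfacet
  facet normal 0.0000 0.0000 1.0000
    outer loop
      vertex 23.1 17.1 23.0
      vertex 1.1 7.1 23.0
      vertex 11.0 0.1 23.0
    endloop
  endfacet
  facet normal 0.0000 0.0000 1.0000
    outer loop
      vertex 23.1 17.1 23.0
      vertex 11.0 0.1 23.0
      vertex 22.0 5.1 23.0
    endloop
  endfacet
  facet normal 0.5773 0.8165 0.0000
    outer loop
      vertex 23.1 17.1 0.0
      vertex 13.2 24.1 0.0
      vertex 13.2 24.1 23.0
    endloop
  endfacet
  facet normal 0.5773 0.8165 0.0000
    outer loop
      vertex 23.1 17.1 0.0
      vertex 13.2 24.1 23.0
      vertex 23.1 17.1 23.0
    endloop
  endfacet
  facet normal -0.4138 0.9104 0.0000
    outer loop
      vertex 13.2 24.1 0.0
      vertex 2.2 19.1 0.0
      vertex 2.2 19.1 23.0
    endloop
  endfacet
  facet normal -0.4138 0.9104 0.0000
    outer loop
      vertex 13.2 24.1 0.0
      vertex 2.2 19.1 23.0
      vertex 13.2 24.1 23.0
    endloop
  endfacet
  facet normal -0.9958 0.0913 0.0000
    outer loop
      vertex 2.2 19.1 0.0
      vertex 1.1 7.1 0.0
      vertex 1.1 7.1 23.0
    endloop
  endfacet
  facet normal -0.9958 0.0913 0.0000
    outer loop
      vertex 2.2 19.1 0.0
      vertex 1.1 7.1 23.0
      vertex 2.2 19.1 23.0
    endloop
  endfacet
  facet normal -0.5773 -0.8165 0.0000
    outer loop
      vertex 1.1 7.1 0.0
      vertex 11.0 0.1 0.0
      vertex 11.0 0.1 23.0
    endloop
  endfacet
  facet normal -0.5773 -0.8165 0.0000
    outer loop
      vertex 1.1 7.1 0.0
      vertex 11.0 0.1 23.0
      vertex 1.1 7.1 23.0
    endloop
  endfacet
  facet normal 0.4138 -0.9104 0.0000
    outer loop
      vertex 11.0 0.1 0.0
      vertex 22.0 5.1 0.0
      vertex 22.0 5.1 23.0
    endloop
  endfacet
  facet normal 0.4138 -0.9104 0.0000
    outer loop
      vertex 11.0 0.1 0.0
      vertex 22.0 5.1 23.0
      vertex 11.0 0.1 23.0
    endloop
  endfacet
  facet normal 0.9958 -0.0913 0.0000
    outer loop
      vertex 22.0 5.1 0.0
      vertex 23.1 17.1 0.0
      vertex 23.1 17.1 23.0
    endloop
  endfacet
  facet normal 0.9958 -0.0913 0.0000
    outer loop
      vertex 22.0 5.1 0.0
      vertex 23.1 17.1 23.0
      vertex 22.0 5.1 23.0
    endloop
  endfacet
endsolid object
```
; perimeter-only toolpath
G21 ; units = mm
G90 ; absolute positioning
G28 ; home
; layer 1
G0 Z7.7
G0 X23.1 Y17.1
G1 X13.2 Y24.1
G1 X2.2 Y19.1
G1 X1.1 Y7.1
G1 X11.0 Y0.1
G1 X22.0 Y5.1
G1 X23.1 Y17.1
; layer 2
G0 Z15.3
G0 X23.1 Y17.1
G1 X13.2 Y24.1
G1 X2.2 Y19.1
G1 X1.1 Y7.1
G1 X11.0 Y0.1
G1 X22.0 Y5.1
G1 X23.1 Y17.1
; layer 3
G0 Z23.0
G0 X23.1 Y17.1
G1 X13.2 Y24.1
G1 X2.2 Y19.1
G1 X1.1 Y7.1
G1 X11.0 Y0.1
G1 X22.0 Y5.1
G1 X23.1 Y17.1
M2 ; end

The solid is a regular 6-sided prism (a cylinder approximated with 6 flat sides), circumscribed radius ≈ 12.1 mm, height ≈ 23 mm. Slicing at Δz = 7.7 mm — 3 equal slices spanning the solid's height, so layer i sits at z = i·h/3 — gives 3 non-empty perimeters. Each is a 6-segment closed polygon; G0 lifts to the layer z and rapids to the start vertex, then G1 traces the edges.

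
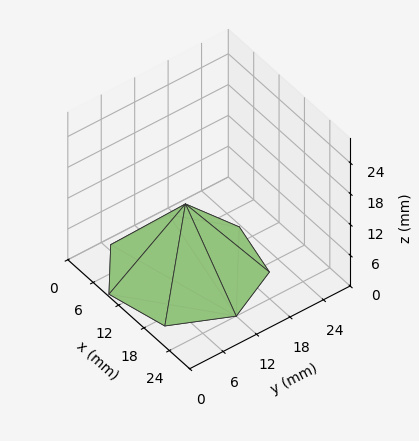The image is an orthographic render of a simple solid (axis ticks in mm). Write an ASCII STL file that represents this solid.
Reading the render: the shape is a regular 7-sided pyramid, base circumscribed radius ≈ 12 mm, apex at z ≈ 13 mm (dimensions read to the nearest mm from the axis ticks). For the STL, each face is triangulated and given an outward normal.

solid part
  facet normal 0.0000 0.0000 -1.0000
    outer loop
      vertex 9.330 23.699 0.000
      vertex 19.482 21.382 0.000
      vertex 24.000 12.000 0.000
    endloop
  endfacet
  facet normal 0.0000 0.0000 -1.0000
    outer loop
      vertex 1.188 17.207 0.000
      vertex 9.330 23.699 0.000
      vertex 24.000 12.000 0.000
    endloop
  endfacet
  facet normal 0.0000 0.0000 -1.0000
    outer loop
      vertex 1.188 6.793 0.000
      vertex 1.188 17.207 0.000
      vertex 24.000 12.000 0.000
    endloop
  endfacet
  facet normal 0.0000 0.0000 -1.0000
    outer loop
      vertex 9.330 0.301 0.000
      vertex 1.188 6.793 0.000
      vertex 24.000 12.000 0.000
    endloop
  endfacet
  facet normal 0.0000 0.0000 -1.0000
    outer loop
      vertex 19.482 2.618 0.000
      vertex 9.330 0.301 0.000
      vertex 24.000 12.000 0.000
    endloop
  endfacet
  facet normal 0.6927 0.3336 0.6394
    outer loop
      vertex 24.000 12.000 0.000
      vertex 19.482 21.382 0.000
      vertex 12.000 12.000 13.000
    endloop
  endfacet
  facet normal 0.1711 0.7496 0.6394
    outer loop
      vertex 19.482 21.382 0.000
      vertex 9.330 23.699 0.000
      vertex 12.000 12.000 13.000
    endloop
  endfacet
  facet normal -0.4793 0.6011 0.6394
    outer loop
      vertex 9.330 23.699 0.000
      vertex 1.188 17.207 0.000
      vertex 12.000 12.000 13.000
    endloop
  endfacet
  facet normal -0.7688 0.0000 0.6394
    outer loop
      vertex 1.188 17.207 0.000
      vertex 1.188 6.793 0.000
      vertex 12.000 12.000 13.000
    endloop
  endfacet
  facet normal -0.4793 -0.6011 0.6394
    outer loop
      vertex 1.188 6.793 0.000
      vertex 9.330 0.301 0.000
      vertex 12.000 12.000 13.000
    endloop
  endfacet
  facet normal 0.1711 -0.7496 0.6394
    outer loop
      vertex 9.330 0.301 0.000
      vertex 19.482 2.618 0.000
      vertex 12.000 12.000 13.000
    endloop
  endfacet
  facet normal 0.6927 -0.3336 0.6394
    outer loop
      vertex 19.482 2.618 0.000
      vertex 24.000 12.000 0.000
      vertex 12.000 12.000 13.000
    endloop
  endfacet
endsolid part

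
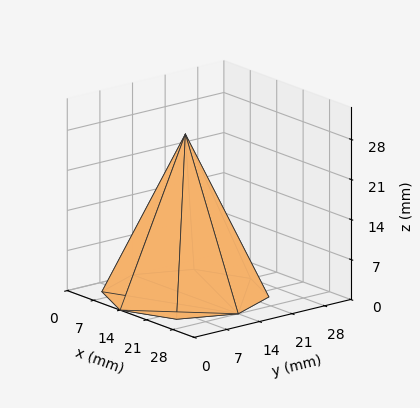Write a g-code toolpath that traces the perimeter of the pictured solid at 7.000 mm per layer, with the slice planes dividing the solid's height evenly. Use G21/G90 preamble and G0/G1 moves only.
Reading the render: the shape is a regular 8-sided pyramid, base circumscribed radius ≈ 14 mm, apex at z ≈ 28 mm (dimensions read to the nearest mm from the axis ticks). For the g-code, the solid's height is divided into equal slices at the stated Δz and each level perimeter traced with G1 moves after a G0 lift.

; perimeter-only toolpath
G21 ; units = mm
G90 ; absolute positioning
G28 ; home
; layer 1
G0 Z7.000
G0 X24.500 Y14.000
G1 X21.424 Y21.424
G1 X14.000 Y24.500
G1 X6.576 Y21.424
G1 X3.500 Y14.000
G1 X6.576 Y6.576
G1 X14.000 Y3.500
G1 X21.424 Y6.576
G1 X24.500 Y14.000
; layer 2
G0 Z14.000
G0 X21.000 Y14.000
G1 X18.950 Y18.950
G1 X14.000 Y21.000
G1 X9.050 Y18.950
G1 X7.000 Y14.000
G1 X9.050 Y9.050
G1 X14.000 Y7.000
G1 X18.950 Y9.050
G1 X21.000 Y14.000
; layer 3
G0 Z21.000
G0 X17.500 Y14.000
G1 X16.475 Y16.475
G1 X14.000 Y17.500
G1 X11.525 Y16.475
G1 X10.500 Y14.000
G1 X11.525 Y11.525
G1 X14.000 Y10.500
G1 X16.475 Y11.525
G1 X17.500 Y14.000
M2 ; end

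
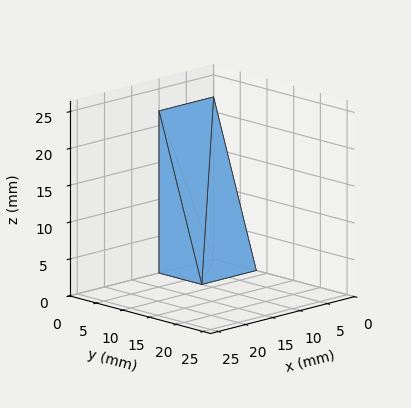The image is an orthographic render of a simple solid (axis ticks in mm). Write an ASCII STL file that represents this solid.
Reading the render: the shape is a wedge (ramp): 10 × 8 mm base, rising to 22 mm along the y=0 edge and sloping linearly to z=0 at y=8 (dimensions read to the nearest mm from the axis ticks). For the STL, each face is triangulated and given an outward normal.

solid part
  facet normal 0.0000 0.0000 -1.0000
    outer loop
      vertex 10.0 8.0 0.0
      vertex 10.0 0.0 0.0
      vertex 0.0 0.0 0.0
    endloop
  endfacet
  facet normal 0.0000 0.0000 -1.0000
    outer loop
      vertex 0.0 8.0 0.0
      vertex 10.0 8.0 0.0
      vertex 0.0 0.0 0.0
    endloop
  endfacet
  facet normal 0.0000 -1.0000 0.0000
    outer loop
      vertex 0.0 0.0 0.0
      vertex 10.0 0.0 0.0
      vertex 10.0 0.0 22.0
    endloop
  endfacet
  facet normal 0.0000 -1.0000 0.0000
    outer loop
      vertex 0.0 0.0 0.0
      vertex 10.0 0.0 22.0
      vertex 0.0 0.0 22.0
    endloop
  endfacet
  facet normal 0.0000 0.9398 0.3417
    outer loop
      vertex 0.0 0.0 22.0
      vertex 10.0 0.0 22.0
      vertex 10.0 8.0 0.0
    endloop
  endfacet
  facet normal 0.0000 0.9398 0.3417
    outer loop
      vertex 0.0 0.0 22.0
      vertex 10.0 8.0 0.0
      vertex 0.0 8.0 0.0
    endloop
  endfacet
  facet normal -1.0000 0.0000 0.0000
    outer loop
      vertex 0.0 0.0 22.0
      vertex 0.0 8.0 0.0
      vertex 0.0 0.0 0.0
    endloop
  endfacet
  facet normal 1.0000 0.0000 0.0000
    outer loop
      vertex 10.0 0.0 0.0
      vertex 10.0 8.0 0.0
      vertex 10.0 0.0 22.0
    endloop
  endfacet
endsolid part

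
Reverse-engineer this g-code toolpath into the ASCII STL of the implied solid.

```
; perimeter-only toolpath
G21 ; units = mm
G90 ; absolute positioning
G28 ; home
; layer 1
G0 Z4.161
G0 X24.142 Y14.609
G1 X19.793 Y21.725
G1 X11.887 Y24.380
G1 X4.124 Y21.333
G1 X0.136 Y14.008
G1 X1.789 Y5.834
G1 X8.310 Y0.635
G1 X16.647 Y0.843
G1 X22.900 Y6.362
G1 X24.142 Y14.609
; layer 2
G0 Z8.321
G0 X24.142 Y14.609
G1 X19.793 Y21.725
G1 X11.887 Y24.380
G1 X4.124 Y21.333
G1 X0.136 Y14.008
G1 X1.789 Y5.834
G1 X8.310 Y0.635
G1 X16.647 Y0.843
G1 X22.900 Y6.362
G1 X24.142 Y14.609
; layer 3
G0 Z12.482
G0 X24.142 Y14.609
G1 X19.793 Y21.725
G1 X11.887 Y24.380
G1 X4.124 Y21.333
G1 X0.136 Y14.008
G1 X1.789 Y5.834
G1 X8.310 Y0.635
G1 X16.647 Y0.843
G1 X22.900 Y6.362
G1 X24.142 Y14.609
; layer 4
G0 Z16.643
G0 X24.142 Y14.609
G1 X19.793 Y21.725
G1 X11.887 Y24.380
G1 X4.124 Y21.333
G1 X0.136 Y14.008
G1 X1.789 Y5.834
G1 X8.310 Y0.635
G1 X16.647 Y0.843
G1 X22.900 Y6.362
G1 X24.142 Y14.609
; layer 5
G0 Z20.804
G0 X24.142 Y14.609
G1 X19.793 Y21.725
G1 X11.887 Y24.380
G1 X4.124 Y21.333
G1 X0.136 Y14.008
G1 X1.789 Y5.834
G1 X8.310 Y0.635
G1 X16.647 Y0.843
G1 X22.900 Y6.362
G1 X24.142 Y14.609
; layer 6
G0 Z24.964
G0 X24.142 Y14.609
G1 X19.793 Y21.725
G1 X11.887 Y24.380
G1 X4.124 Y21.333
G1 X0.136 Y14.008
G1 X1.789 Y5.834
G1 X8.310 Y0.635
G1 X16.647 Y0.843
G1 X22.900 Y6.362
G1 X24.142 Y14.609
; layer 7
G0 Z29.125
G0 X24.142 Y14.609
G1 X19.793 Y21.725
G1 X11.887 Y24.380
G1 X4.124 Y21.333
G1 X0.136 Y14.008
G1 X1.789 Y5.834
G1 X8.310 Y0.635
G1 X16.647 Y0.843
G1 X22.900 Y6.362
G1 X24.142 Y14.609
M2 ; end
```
solid part
  facet normal 0.0000 0.0000 -1.0000
    outer loop
      vertex 11.887 24.380 0.000
      vertex 19.793 21.725 0.000
      vertex 24.142 14.609 0.000
    endloop
  endfacet
  facet normal 0.0000 0.0000 -1.0000
    outer loop
      vertex 4.124 21.333 0.000
      vertex 11.887 24.380 0.000
      vertex 24.142 14.609 0.000
    endloop
  endfacet
  facet normal 0.0000 0.0000 -1.0000
    outer loop
      vertex 0.136 14.008 0.000
      vertex 4.124 21.333 0.000
      vertex 24.142 14.609 0.000
    endloop
  endfacet
  facet normal 0.0000 0.0000 -1.0000
    outer loop
      vertex 1.789 5.834 0.000
      vertex 0.136 14.008 0.000
      vertex 24.142 14.609 0.000
    endloop
  endfacet
  facet normal 0.0000 0.0000 -1.0000
    outer loop
      vertex 8.310 0.635 0.000
      vertex 1.789 5.834 0.000
      vertex 24.142 14.609 0.000
    endloop
  endfacet
  facet normal 0.0000 0.0000 -1.0000
    outer loop
      vertex 16.647 0.843 0.000
      vertex 8.310 0.635 0.000
      vertex 24.142 14.609 0.000
    endloop
  endfacet
  facet normal 0.0000 0.0000 -1.0000
    outer loop
      vertex 22.900 6.362 0.000
      vertex 16.647 0.843 0.000
      vertex 24.142 14.609 0.000
    endloop
  endfacet
  facet normal 0.0000 0.0000 1.0000
    outer loop
      vertex 24.142 14.609 29.125
      vertex 19.793 21.725 29.125
      vertex 11.887 24.380 29.125
    endloop
  endfacet
  facet normal 0.0000 0.0000 1.0000
    outer loop
      vertex 24.142 14.609 29.125
      vertex 11.887 24.380 29.125
      vertex 4.124 21.333 29.125
    endloop
  endfacet
  facet normal 0.0000 0.0000 1.0000
    outer loop
      vertex 24.142 14.609 29.125
      vertex 4.124 21.333 29.125
      vertex 0.136 14.008 29.125
    endloop
  endfacet
  facet normal 0.0000 0.0000 1.0000
    outer loop
      vertex 24.142 14.609 29.125
      vertex 0.136 14.008 29.125
      vertex 1.789 5.834 29.125
    endloop
  endfacet
  facet normal 0.0000 0.0000 1.0000
    outer loop
      vertex 24.142 14.609 29.125
      vertex 1.789 5.834 29.125
      vertex 8.310 0.635 29.125
    endloop
  endfacet
  facet normal 0.0000 0.0000 1.0000
    outer loop
      vertex 24.142 14.609 29.125
      vertex 8.310 0.635 29.125
      vertex 16.647 0.843 29.125
    endloop
  endfacet
  facet normal 0.0000 0.0000 1.0000
    outer loop
      vertex 24.142 14.609 29.125
      vertex 16.647 0.843 29.125
      vertex 22.900 6.362 29.125
    endloop
  endfacet
  facet normal 0.8533 0.5215 0.0000
    outer loop
      vertex 24.142 14.609 0.000
      vertex 19.793 21.725 0.000
      vertex 19.793 21.725 29.125
    endloop
  endfacet
  facet normal 0.8533 0.5215 0.0000
    outer loop
      vertex 24.142 14.609 0.000
      vertex 19.793 21.725 29.125
      vertex 24.142 14.609 29.125
    endloop
  endfacet
  facet normal 0.3183 0.9480 0.0000
    outer loop
      vertex 19.793 21.725 0.000
      vertex 11.887 24.380 0.000
      vertex 11.887 24.380 29.125
    endloop
  endfacet
  facet normal 0.3183 0.9480 0.0000
    outer loop
      vertex 19.793 21.725 0.000
      vertex 11.887 24.380 29.125
      vertex 19.793 21.725 29.125
    endloop
  endfacet
  facet normal -0.3654 0.9309 0.0000
    outer loop
      vertex 11.887 24.380 0.000
      vertex 4.124 21.333 0.000
      vertex 4.124 21.333 29.125
    endloop
  endfacet
  facet normal -0.3654 0.9309 0.0000
    outer loop
      vertex 11.887 24.380 0.000
      vertex 4.124 21.333 29.125
      vertex 11.887 24.380 29.125
    endloop
  endfacet
  facet normal -0.8783 0.4782 0.0000
    outer loop
      vertex 4.124 21.333 0.000
      vertex 0.136 14.008 0.000
      vertex 0.136 14.008 29.125
    endloop
  endfacet
  facet normal -0.8783 0.4782 0.0000
    outer loop
      vertex 4.124 21.333 0.000
      vertex 0.136 14.008 29.125
      vertex 4.124 21.333 29.125
    endloop
  endfacet
  facet normal -0.9802 -0.1982 0.0000
    outer loop
      vertex 0.136 14.008 0.000
      vertex 1.789 5.834 0.000
      vertex 1.789 5.834 29.125
    endloop
  endfacet
  facet normal -0.9802 -0.1982 0.0000
    outer loop
      vertex 0.136 14.008 0.000
      vertex 1.789 5.834 29.125
      vertex 0.136 14.008 29.125
    endloop
  endfacet
  facet normal -0.6234 -0.7819 0.0000
    outer loop
      vertex 1.789 5.834 0.000
      vertex 8.310 0.635 0.000
      vertex 8.310 0.635 29.125
    endloop
  endfacet
  facet normal -0.6234 -0.7819 0.0000
    outer loop
      vertex 1.789 5.834 0.000
      vertex 8.310 0.635 29.125
      vertex 1.789 5.834 29.125
    endloop
  endfacet
  facet normal 0.0249 -0.9997 0.0000
    outer loop
      vertex 8.310 0.635 0.000
      vertex 16.647 0.843 0.000
      vertex 16.647 0.843 29.125
    endloop
  endfacet
  facet normal 0.0249 -0.9997 0.0000
    outer loop
      vertex 8.310 0.635 0.000
      vertex 16.647 0.843 29.125
      vertex 8.310 0.635 29.125
    endloop
  endfacet
  facet normal 0.6617 -0.7497 0.0000
    outer loop
      vertex 16.647 0.843 0.000
      vertex 22.900 6.362 0.000
      vertex 22.900 6.362 29.125
    endloop
  endfacet
  facet normal 0.6617 -0.7497 0.0000
    outer loop
      vertex 16.647 0.843 0.000
      vertex 22.900 6.362 29.125
      vertex 16.647 0.843 29.125
    endloop
  endfacet
  facet normal 0.9888 -0.1489 0.0000
    outer loop
      vertex 22.900 6.362 0.000
      vertex 24.142 14.609 0.000
      vertex 24.142 14.609 29.125
    endloop
  endfacet
  facet normal 0.9888 -0.1489 0.0000
    outer loop
      vertex 22.900 6.362 0.000
      vertex 24.142 14.609 29.125
      vertex 22.900 6.362 29.125
    endloop
  endfacet
endsolid part

The G0 Z moves step by Δz≈4.161 mm. Every layer's G1 loop is the same polygon, so the solid is a straight extrusion of it from z=0 to z≈29.1. Closing with flat bottom and top caps and triangulating gives 32 facets — a regular 9-sided prism (a cylinder approximated with 9 flat sides), circumscribed radius ≈ 12.2 mm, height ≈ 29.1 mm.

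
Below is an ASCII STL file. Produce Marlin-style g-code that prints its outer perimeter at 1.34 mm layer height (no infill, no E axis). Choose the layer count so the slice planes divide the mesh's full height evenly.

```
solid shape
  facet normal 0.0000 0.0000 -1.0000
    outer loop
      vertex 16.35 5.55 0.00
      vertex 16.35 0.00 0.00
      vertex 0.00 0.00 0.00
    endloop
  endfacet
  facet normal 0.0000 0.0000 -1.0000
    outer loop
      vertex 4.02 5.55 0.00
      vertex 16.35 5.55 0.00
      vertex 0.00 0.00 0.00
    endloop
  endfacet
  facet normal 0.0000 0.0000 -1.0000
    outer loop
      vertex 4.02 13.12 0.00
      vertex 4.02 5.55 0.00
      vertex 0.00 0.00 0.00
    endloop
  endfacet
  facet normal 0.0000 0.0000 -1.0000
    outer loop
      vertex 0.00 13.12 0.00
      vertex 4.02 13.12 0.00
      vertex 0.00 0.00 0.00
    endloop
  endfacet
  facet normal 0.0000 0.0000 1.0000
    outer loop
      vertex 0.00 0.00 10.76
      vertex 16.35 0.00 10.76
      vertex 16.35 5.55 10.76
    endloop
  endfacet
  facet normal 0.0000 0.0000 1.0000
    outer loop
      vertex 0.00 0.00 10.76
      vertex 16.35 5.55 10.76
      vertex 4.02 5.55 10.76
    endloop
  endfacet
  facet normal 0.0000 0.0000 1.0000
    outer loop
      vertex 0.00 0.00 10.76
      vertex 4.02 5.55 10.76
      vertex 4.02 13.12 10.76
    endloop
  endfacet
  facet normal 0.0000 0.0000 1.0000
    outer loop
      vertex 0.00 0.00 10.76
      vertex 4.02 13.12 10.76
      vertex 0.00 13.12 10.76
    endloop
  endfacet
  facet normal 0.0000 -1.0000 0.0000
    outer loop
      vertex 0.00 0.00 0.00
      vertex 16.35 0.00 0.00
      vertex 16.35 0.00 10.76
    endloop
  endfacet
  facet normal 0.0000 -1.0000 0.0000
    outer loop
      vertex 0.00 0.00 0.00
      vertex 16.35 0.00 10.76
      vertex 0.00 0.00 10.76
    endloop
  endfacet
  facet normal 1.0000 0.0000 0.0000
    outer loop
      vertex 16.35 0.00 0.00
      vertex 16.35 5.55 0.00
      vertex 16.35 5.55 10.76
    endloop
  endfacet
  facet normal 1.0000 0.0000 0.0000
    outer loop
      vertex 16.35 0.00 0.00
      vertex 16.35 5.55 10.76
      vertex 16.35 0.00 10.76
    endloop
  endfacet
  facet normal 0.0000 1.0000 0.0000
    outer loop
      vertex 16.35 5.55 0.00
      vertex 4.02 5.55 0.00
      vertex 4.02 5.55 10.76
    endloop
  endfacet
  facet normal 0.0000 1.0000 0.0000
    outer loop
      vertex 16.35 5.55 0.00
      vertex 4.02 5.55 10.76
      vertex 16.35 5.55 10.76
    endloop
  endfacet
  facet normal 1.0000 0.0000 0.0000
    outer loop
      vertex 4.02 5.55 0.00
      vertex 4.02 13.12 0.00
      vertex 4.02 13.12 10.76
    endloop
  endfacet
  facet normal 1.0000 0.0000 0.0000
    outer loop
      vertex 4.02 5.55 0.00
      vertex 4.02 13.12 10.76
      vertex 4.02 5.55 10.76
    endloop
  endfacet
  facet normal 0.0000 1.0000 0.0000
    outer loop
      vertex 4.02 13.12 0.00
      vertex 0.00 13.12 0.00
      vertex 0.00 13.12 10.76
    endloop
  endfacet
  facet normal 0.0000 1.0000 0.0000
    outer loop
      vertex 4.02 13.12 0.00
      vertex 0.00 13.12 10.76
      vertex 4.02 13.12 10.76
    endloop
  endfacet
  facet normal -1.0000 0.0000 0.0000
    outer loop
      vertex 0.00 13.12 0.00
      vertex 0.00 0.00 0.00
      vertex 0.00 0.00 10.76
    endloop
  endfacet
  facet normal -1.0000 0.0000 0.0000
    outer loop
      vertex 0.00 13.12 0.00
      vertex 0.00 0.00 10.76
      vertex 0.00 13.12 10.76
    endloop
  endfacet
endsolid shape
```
; perimeter-only toolpath
G21 ; units = mm
G90 ; absolute positioning
G28 ; home
; layer 1
G0 Z1.34
G0 X0.00 Y0.00
G1 X16.35 Y0.00
G1 X16.35 Y5.55
G1 X4.02 Y5.55
G1 X4.02 Y13.12
G1 X0.00 Y13.12
G1 X0.00 Y0.00
; layer 2
G0 Z2.69
G0 X0.00 Y0.00
G1 X16.35 Y0.00
G1 X16.35 Y5.55
G1 X4.02 Y5.55
G1 X4.02 Y13.12
G1 X0.00 Y13.12
G1 X0.00 Y0.00
; layer 3
G0 Z4.04
G0 X0.00 Y0.00
G1 X16.35 Y0.00
G1 X16.35 Y5.55
G1 X4.02 Y5.55
G1 X4.02 Y13.12
G1 X0.00 Y13.12
G1 X0.00 Y0.00
; layer 4
G0 Z5.38
G0 X0.00 Y0.00
G1 X16.35 Y0.00
G1 X16.35 Y5.55
G1 X4.02 Y5.55
G1 X4.02 Y13.12
G1 X0.00 Y13.12
G1 X0.00 Y0.00
; layer 5
G0 Z6.72
G0 X0.00 Y0.00
G1 X16.35 Y0.00
G1 X16.35 Y5.55
G1 X4.02 Y5.55
G1 X4.02 Y13.12
G1 X0.00 Y13.12
G1 X0.00 Y0.00
; layer 6
G0 Z8.07
G0 X0.00 Y0.00
G1 X16.35 Y0.00
G1 X16.35 Y5.55
G1 X4.02 Y5.55
G1 X4.02 Y13.12
G1 X0.00 Y13.12
G1 X0.00 Y0.00
; layer 7
G0 Z9.41
G0 X0.00 Y0.00
G1 X16.35 Y0.00
G1 X16.35 Y5.55
G1 X4.02 Y5.55
G1 X4.02 Y13.12
G1 X0.00 Y13.12
G1 X0.00 Y0.00
; layer 8
G0 Z10.76
G0 X0.00 Y0.00
G1 X16.35 Y0.00
G1 X16.35 Y5.55
G1 X4.02 Y5.55
G1 X4.02 Y13.12
G1 X0.00 Y13.12
G1 X0.00 Y0.00
M2 ; end

The solid is an L-shaped prism: outer 16.4 × 13.1 mm, arm thicknesses ≈ 5.55 mm (horizontal) and 4.02 mm (vertical), extruded 10.8 mm in z. Slicing at Δz = 1.34 mm — 8 equal slices spanning the solid's height, so layer i sits at z = i·h/8 — gives 8 non-empty perimeters. Each is a 6-segment closed polygon; G0 lifts to the layer z and rapids to the start vertex, then G1 traces the edges.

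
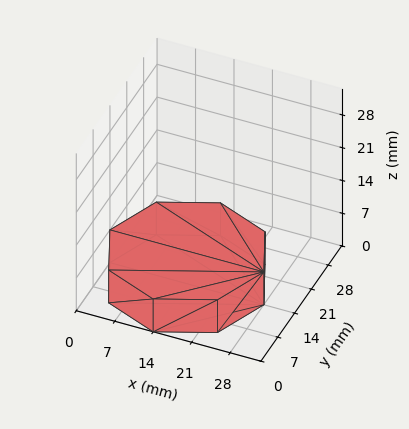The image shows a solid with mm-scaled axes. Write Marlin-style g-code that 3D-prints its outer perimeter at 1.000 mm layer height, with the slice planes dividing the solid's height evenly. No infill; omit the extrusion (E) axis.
Reading the render: the shape is a regular 8-sided prism (a cylinder approximated with 8 flat sides), circumscribed radius ≈ 14 mm, height ≈ 7 mm (dimensions read to the nearest mm from the axis ticks). For the g-code, the solid's height is divided into equal slices at the stated Δz and each level perimeter traced with G1 moves after a G0 lift.

; perimeter-only toolpath
G21 ; units = mm
G90 ; absolute positioning
G28 ; home
; layer 1
G0 Z1.000
G0 X28.000 Y14.000
G1 X23.899 Y23.899
G1 X14.000 Y28.000
G1 X4.101 Y23.899
G1 X0.000 Y14.000
G1 X4.101 Y4.101
G1 X14.000 Y0.000
G1 X23.899 Y4.101
G1 X28.000 Y14.000
; layer 2
G0 Z2.000
G0 X28.000 Y14.000
G1 X23.899 Y23.899
G1 X14.000 Y28.000
G1 X4.101 Y23.899
G1 X0.000 Y14.000
G1 X4.101 Y4.101
G1 X14.000 Y0.000
G1 X23.899 Y4.101
G1 X28.000 Y14.000
; layer 3
G0 Z3.000
G0 X28.000 Y14.000
G1 X23.899 Y23.899
G1 X14.000 Y28.000
G1 X4.101 Y23.899
G1 X0.000 Y14.000
G1 X4.101 Y4.101
G1 X14.000 Y0.000
G1 X23.899 Y4.101
G1 X28.000 Y14.000
; layer 4
G0 Z4.000
G0 X28.000 Y14.000
G1 X23.899 Y23.899
G1 X14.000 Y28.000
G1 X4.101 Y23.899
G1 X0.000 Y14.000
G1 X4.101 Y4.101
G1 X14.000 Y0.000
G1 X23.899 Y4.101
G1 X28.000 Y14.000
; layer 5
G0 Z5.000
G0 X28.000 Y14.000
G1 X23.899 Y23.899
G1 X14.000 Y28.000
G1 X4.101 Y23.899
G1 X0.000 Y14.000
G1 X4.101 Y4.101
G1 X14.000 Y0.000
G1 X23.899 Y4.101
G1 X28.000 Y14.000
; layer 6
G0 Z6.000
G0 X28.000 Y14.000
G1 X23.899 Y23.899
G1 X14.000 Y28.000
G1 X4.101 Y23.899
G1 X0.000 Y14.000
G1 X4.101 Y4.101
G1 X14.000 Y0.000
G1 X23.899 Y4.101
G1 X28.000 Y14.000
; layer 7
G0 Z7.000
G0 X28.000 Y14.000
G1 X23.899 Y23.899
G1 X14.000 Y28.000
G1 X4.101 Y23.899
G1 X0.000 Y14.000
G1 X4.101 Y4.101
G1 X14.000 Y0.000
G1 X23.899 Y4.101
G1 X28.000 Y14.000
M2 ; end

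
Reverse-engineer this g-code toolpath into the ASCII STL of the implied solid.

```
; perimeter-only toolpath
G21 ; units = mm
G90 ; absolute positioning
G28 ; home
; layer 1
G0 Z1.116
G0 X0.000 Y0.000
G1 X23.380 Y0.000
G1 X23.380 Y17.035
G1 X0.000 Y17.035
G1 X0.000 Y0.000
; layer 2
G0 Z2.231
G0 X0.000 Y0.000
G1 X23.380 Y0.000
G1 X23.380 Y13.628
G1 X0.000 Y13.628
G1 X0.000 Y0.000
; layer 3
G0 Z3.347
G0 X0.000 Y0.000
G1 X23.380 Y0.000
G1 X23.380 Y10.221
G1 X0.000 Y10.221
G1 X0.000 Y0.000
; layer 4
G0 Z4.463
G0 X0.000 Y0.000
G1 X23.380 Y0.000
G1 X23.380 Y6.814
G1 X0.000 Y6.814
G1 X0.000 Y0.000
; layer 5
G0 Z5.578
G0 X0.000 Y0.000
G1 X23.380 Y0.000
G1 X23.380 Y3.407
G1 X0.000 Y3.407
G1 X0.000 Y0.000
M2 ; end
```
solid part
  facet normal 0.0000 0.0000 -1.0000
    outer loop
      vertex 23.380 20.442 0.000
      vertex 23.380 0.000 0.000
      vertex 0.000 0.000 0.000
    endloop
  endfacet
  facet normal 0.0000 0.0000 -1.0000
    outer loop
      vertex 0.000 20.442 0.000
      vertex 23.380 20.442 0.000
      vertex 0.000 0.000 0.000
    endloop
  endfacet
  facet normal 0.0000 -1.0000 0.0000
    outer loop
      vertex 0.000 0.000 0.000
      vertex 23.380 0.000 0.000
      vertex 23.380 0.000 6.694
    endloop
  endfacet
  facet normal 0.0000 -1.0000 0.0000
    outer loop
      vertex 0.000 0.000 0.000
      vertex 23.380 0.000 6.694
      vertex 0.000 0.000 6.694
    endloop
  endfacet
  facet normal 0.0000 0.3112 0.9503
    outer loop
      vertex 0.000 0.000 6.694
      vertex 23.380 0.000 6.694
      vertex 23.380 20.442 0.000
    endloop
  endfacet
  facet normal 0.0000 0.3112 0.9503
    outer loop
      vertex 0.000 0.000 6.694
      vertex 23.380 20.442 0.000
      vertex 0.000 20.442 0.000
    endloop
  endfacet
  facet normal -1.0000 0.0000 0.0000
    outer loop
      vertex 0.000 0.000 6.694
      vertex 0.000 20.442 0.000
      vertex 0.000 0.000 0.000
    endloop
  endfacet
  facet normal 1.0000 0.0000 0.0000
    outer loop
      vertex 23.380 0.000 0.000
      vertex 23.380 20.442 0.000
      vertex 23.380 0.000 6.694
    endloop
  endfacet
endsolid part

The G0 Z moves step by Δz≈1.116 mm. The G1 loops shrink linearly with z, so the solid tapers from its base footprint up to z≈6.69. Closing with a flat bottom cap and the tapered top and triangulating gives 8 facets — a wedge (ramp): 23.4 × 20.4 mm base, rising to 6.69 mm along the y=0 edge and sloping linearly to z=0 at y=20.4.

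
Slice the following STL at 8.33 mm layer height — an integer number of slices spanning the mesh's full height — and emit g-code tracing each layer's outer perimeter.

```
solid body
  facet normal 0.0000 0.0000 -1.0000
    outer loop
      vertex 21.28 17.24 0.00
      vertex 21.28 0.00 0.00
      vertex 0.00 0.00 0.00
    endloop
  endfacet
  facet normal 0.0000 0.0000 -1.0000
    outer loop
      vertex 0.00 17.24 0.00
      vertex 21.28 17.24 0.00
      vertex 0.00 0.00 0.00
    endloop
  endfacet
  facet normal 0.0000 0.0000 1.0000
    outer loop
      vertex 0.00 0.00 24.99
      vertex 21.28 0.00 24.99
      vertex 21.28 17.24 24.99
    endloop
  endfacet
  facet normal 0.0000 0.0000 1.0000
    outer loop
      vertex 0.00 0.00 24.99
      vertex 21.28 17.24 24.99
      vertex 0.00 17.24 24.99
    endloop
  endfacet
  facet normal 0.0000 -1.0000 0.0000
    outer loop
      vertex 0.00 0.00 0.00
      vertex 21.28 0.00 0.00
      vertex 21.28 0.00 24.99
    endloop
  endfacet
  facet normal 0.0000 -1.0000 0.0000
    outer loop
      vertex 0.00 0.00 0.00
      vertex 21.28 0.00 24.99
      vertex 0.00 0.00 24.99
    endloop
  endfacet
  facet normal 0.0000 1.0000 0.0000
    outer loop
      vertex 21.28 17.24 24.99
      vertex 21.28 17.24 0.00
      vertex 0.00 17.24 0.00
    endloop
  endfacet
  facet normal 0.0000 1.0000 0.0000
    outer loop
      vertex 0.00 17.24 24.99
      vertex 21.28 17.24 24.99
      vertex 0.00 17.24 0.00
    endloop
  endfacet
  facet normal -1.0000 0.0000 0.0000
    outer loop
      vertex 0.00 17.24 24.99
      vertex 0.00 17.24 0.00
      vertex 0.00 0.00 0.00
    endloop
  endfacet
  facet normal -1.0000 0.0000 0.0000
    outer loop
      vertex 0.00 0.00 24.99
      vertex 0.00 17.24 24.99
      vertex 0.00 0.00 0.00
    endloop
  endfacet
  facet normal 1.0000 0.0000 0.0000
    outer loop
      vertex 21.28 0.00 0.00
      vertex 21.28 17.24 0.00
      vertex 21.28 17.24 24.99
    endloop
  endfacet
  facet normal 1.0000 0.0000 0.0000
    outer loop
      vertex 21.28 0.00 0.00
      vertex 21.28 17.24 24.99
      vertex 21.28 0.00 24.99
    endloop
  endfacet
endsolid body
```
; perimeter-only toolpath
G21 ; units = mm
G90 ; absolute positioning
G28 ; home
; layer 1
G0 Z8.33
G0 X0.00 Y0.00
G1 X21.28 Y0.00
G1 X21.28 Y17.24
G1 X0.00 Y17.24
G1 X0.00 Y0.00
; layer 2
G0 Z16.66
G0 X0.00 Y0.00
G1 X21.28 Y0.00
G1 X21.28 Y17.24
G1 X0.00 Y17.24
G1 X0.00 Y0.00
; layer 3
G0 Z24.99
G0 X0.00 Y0.00
G1 X21.28 Y0.00
G1 X21.28 Y17.24
G1 X0.00 Y17.24
G1 X0.00 Y0.00
M2 ; end

The solid is a rectangular box, roughly 21.3 × 17.2 mm footprint and 25 mm tall. Slicing at Δz = 8.33 mm — 3 equal slices spanning the solid's height, so layer i sits at z = i·h/3 — gives 3 non-empty perimeters. Each is a 4-segment closed polygon; G0 lifts to the layer z and rapids to the start vertex, then G1 traces the edges.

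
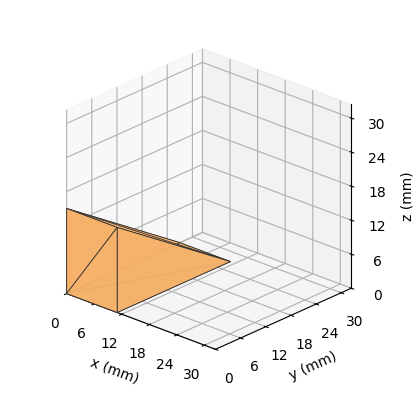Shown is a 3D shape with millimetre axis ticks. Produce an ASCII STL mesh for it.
Reading the render: the shape is a wedge (ramp): 11 × 27 mm base, rising to 15 mm along the y=0 edge and sloping linearly to z=0 at y=27 (dimensions read to the nearest mm from the axis ticks). For the STL, each face is triangulated and given an outward normal.

solid part
  facet normal 0.0000 0.0000 -1.0000
    outer loop
      vertex 11.0 27.0 0.0
      vertex 11.0 0.0 0.0
      vertex 0.0 0.0 0.0
    endloop
  endfacet
  facet normal 0.0000 0.0000 -1.0000
    outer loop
      vertex 0.0 27.0 0.0
      vertex 11.0 27.0 0.0
      vertex 0.0 0.0 0.0
    endloop
  endfacet
  facet normal 0.0000 -1.0000 0.0000
    outer loop
      vertex 0.0 0.0 0.0
      vertex 11.0 0.0 0.0
      vertex 11.0 0.0 15.0
    endloop
  endfacet
  facet normal 0.0000 -1.0000 0.0000
    outer loop
      vertex 0.0 0.0 0.0
      vertex 11.0 0.0 15.0
      vertex 0.0 0.0 15.0
    endloop
  endfacet
  facet normal 0.0000 0.4856 0.8742
    outer loop
      vertex 0.0 0.0 15.0
      vertex 11.0 0.0 15.0
      vertex 11.0 27.0 0.0
    endloop
  endfacet
  facet normal 0.0000 0.4856 0.8742
    outer loop
      vertex 0.0 0.0 15.0
      vertex 11.0 27.0 0.0
      vertex 0.0 27.0 0.0
    endloop
  endfacet
  facet normal -1.0000 0.0000 0.0000
    outer loop
      vertex 0.0 0.0 15.0
      vertex 0.0 27.0 0.0
      vertex 0.0 0.0 0.0
    endloop
  endfacet
  facet normal 1.0000 0.0000 0.0000
    outer loop
      vertex 11.0 0.0 0.0
      vertex 11.0 27.0 0.0
      vertex 11.0 0.0 15.0
    endloop
  endfacet
endsolid part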